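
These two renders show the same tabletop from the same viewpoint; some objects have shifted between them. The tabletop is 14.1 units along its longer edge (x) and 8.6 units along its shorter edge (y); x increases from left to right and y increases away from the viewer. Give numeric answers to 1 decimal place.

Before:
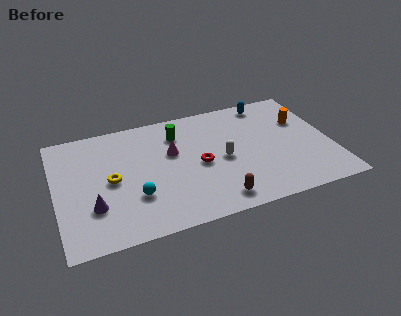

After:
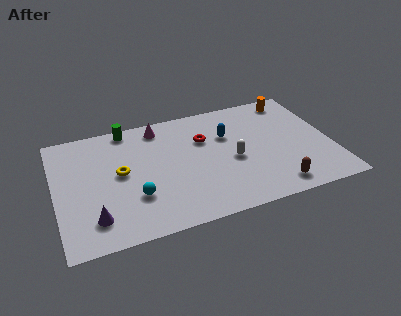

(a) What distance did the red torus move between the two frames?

1.8

The red torus was near (7.3, 4.0) before and (7.7, 5.8) after, so it travelled √(0.4² + 1.8²) ≈ 1.8 units.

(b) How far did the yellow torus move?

0.6

From (2.8, 4.2) to (3.3, 4.6), the yellow torus covered √(0.5² + 0.4²) ≈ 0.6 units.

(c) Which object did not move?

the cyan sphere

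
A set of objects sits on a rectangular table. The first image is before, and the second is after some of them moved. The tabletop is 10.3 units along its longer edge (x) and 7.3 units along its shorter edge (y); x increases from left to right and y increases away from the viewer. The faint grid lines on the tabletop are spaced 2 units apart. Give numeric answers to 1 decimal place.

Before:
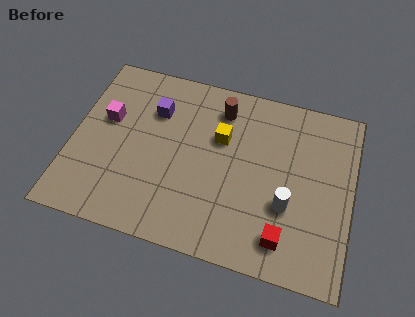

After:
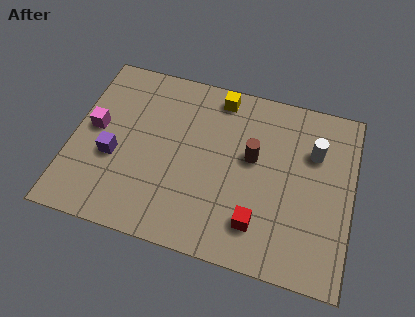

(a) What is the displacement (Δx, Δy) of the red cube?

(-1.0, 0.3)

The red cube was at about (8.0, 1.3) and moved to about (7.0, 1.6).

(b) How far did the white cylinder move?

2.5

The white cylinder moved from about (8.0, 2.6) to (8.8, 5.0), a distance of √(0.8² + 2.4²) ≈ 2.5.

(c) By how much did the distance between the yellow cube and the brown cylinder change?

+1.4

Before: roughly 1.2 units apart; after: 2.6. That's 1.4 units further apart.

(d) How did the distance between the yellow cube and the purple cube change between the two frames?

+2.5

They were about 2.5 units apart before and 5.0 after — 2.5 units further apart.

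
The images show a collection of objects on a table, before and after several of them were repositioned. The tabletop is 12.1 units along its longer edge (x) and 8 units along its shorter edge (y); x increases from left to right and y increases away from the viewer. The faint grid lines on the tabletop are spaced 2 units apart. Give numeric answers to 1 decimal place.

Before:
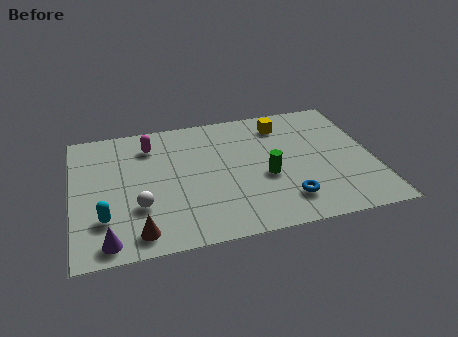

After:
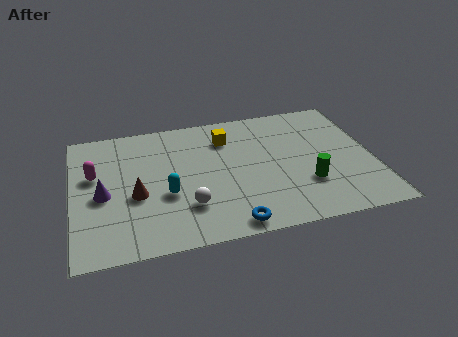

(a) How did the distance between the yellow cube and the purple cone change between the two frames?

-3.5

The distance was about 9.2 in the first image and 5.7 in the second, so they moved 3.5 units closer together.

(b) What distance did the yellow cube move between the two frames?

2.3

The yellow cube moved from about (8.6, 6.5) to (6.3, 6.1), a distance of √(2.3² + 0.4²) ≈ 2.3.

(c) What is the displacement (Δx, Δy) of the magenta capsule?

(-2.3, -1.4)

The magenta capsule started near (3.2, 6.3) and ended near (0.9, 4.9).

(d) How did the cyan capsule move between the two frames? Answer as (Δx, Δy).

(2.5, 0.9)

From the two frames, the cyan capsule sits at roughly (1.2, 2.2) before and (3.7, 3.1) after.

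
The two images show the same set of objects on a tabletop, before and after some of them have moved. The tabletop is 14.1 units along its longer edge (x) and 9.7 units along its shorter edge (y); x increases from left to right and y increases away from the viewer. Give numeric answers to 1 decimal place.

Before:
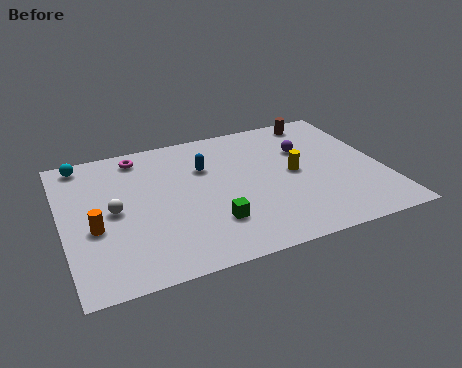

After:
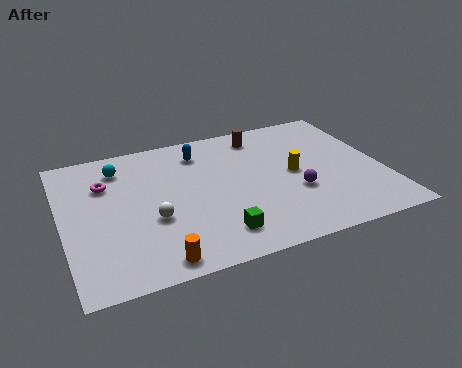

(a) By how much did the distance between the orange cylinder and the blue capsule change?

+1.5

The distance was about 5.8 in the first image and 7.3 in the second, so they moved 1.5 units further apart.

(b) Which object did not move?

the yellow cylinder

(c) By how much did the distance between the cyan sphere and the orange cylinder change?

+2.1

Before: roughly 4.8 units apart; after: 6.9. That's 2.1 units further apart.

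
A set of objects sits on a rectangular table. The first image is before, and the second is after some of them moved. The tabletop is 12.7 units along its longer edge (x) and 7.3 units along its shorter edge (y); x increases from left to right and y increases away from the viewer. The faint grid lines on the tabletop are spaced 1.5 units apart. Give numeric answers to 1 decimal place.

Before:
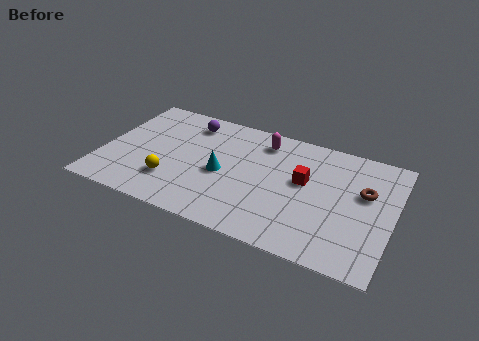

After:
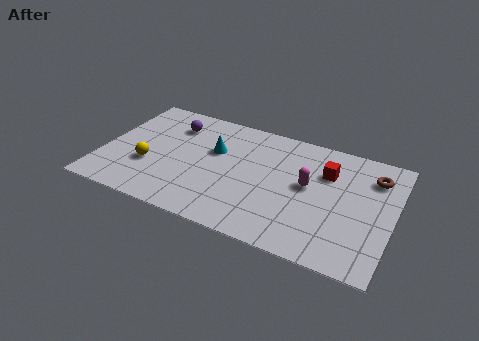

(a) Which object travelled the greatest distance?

the magenta capsule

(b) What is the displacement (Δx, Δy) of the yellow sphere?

(-1.1, 0.6)

From the two frames, the yellow sphere sits at roughly (3.2, 2.0) before and (2.1, 2.6) after.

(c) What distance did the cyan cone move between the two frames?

1.4

The cyan cone moved from about (5.3, 3.3) to (4.8, 4.6), a distance of √(0.5² + 1.3²) ≈ 1.4.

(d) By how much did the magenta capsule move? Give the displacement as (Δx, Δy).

(2.2, -2.0)

The magenta capsule was at about (6.8, 6.0) and moved to about (9.0, 4.0).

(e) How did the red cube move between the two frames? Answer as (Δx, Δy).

(0.9, 0.9)

The red cube started near (8.8, 4.2) and ended near (9.7, 5.1).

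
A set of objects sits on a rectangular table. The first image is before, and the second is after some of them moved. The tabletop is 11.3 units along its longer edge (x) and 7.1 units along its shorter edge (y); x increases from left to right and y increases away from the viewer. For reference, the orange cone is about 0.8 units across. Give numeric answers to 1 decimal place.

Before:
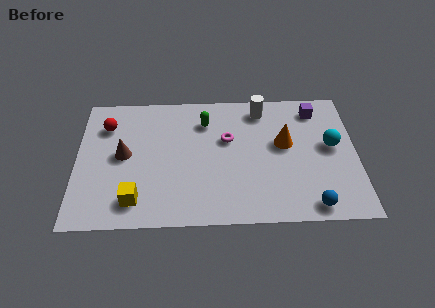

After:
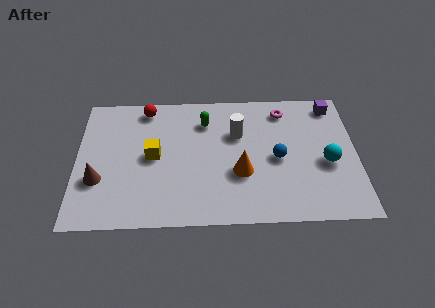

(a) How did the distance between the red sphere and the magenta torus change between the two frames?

+0.6

Before: roughly 5.0 units apart; after: 5.6. That's 0.6 units further apart.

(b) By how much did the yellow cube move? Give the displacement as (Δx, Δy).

(0.7, 2.3)

The yellow cube started near (2.4, 1.3) and ended near (3.1, 3.6).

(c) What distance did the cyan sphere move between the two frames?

0.9

The cyan sphere was near (10.3, 3.9) before and (10.1, 3.0) after, so it travelled √(0.2² + 0.9²) ≈ 0.9 units.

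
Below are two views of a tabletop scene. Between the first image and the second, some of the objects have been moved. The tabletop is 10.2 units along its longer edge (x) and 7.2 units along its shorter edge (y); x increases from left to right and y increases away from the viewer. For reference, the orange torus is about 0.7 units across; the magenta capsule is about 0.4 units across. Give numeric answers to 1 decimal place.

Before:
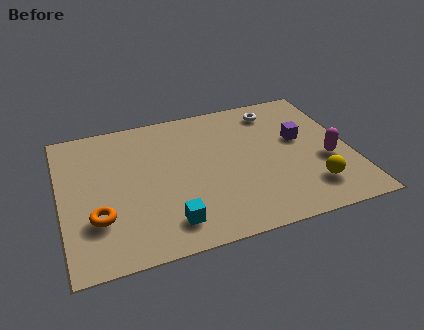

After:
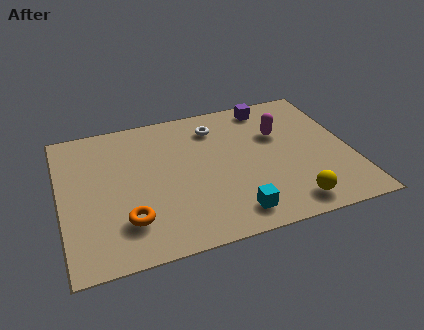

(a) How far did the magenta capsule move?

2.4

The magenta capsule was near (9.3, 2.8) before and (7.8, 4.7) after, so it travelled √(1.5² + 1.9²) ≈ 2.4 units.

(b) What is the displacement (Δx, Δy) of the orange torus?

(1.0, -0.4)

The orange torus started near (1.2, 2.2) and ended near (2.2, 1.8).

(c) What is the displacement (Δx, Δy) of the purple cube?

(-0.9, 2.1)

The purple cube was at about (8.5, 4.2) and moved to about (7.6, 6.3).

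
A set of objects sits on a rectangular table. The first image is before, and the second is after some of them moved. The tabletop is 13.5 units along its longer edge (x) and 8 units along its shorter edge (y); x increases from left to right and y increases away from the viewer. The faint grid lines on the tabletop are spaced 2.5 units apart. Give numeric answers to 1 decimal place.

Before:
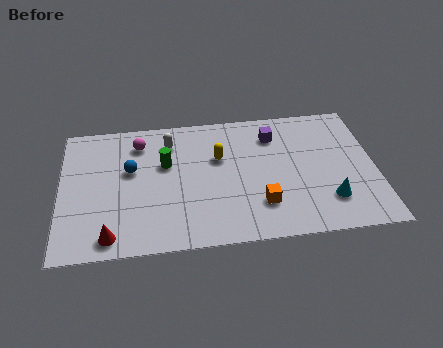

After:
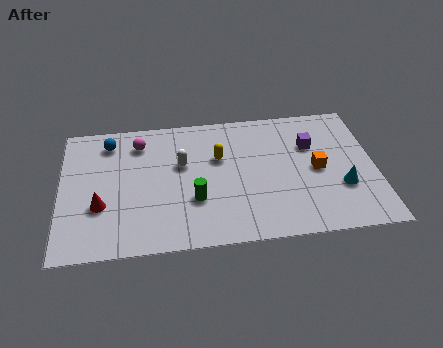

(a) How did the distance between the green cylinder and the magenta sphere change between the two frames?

+2.6

Before: roughly 1.8 units apart; after: 4.4. That's 2.6 units further apart.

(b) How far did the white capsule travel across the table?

1.5

From (4.7, 6.3) to (5.2, 4.9), the white capsule covered √(0.5² + 1.4²) ≈ 1.5 units.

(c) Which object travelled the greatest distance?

the orange cube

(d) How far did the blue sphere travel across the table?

2.0

The blue sphere was near (3.0, 4.8) before and (2.1, 6.6) after, so it travelled √(0.9² + 1.8²) ≈ 2.0 units.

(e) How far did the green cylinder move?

2.6

The green cylinder moved from about (4.5, 5.0) to (5.7, 2.7), a distance of √(1.2² + 2.3²) ≈ 2.6.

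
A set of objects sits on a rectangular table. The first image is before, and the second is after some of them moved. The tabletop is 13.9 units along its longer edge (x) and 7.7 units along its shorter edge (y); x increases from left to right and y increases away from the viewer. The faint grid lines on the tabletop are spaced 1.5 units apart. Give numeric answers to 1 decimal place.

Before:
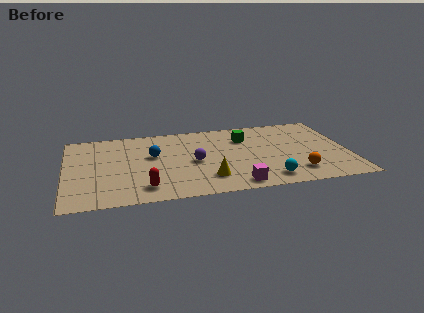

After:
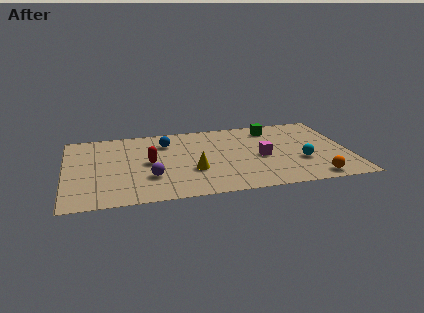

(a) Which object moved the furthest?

the magenta cube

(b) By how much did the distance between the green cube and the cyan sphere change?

-0.6

The distance was about 4.5 in the first image and 3.9 in the second, so they moved 0.6 units closer together.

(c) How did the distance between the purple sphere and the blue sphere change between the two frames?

+1.3

Before: roughly 2.2 units apart; after: 3.5. That's 1.3 units further apart.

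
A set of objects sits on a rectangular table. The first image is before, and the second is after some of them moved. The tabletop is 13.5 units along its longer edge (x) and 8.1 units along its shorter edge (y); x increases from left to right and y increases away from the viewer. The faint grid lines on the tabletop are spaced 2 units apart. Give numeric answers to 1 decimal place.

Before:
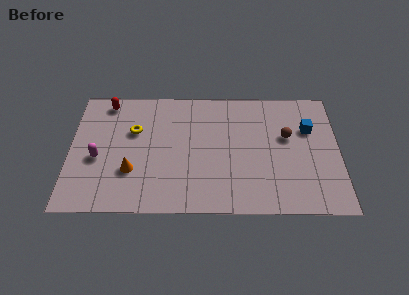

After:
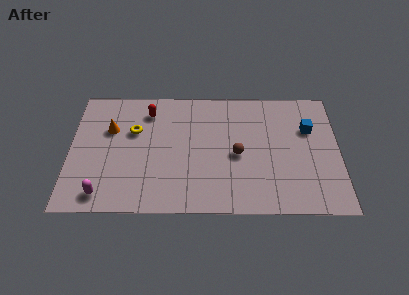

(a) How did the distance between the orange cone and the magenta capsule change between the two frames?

+2.3

They were about 1.9 units apart before and 4.2 after — 2.3 units further apart.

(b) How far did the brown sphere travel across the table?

2.8

The brown sphere was near (10.9, 4.9) before and (8.4, 3.7) after, so it travelled √(2.5² + 1.2²) ≈ 2.8 units.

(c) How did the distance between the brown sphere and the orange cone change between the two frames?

-1.5

The distance was about 8.1 in the first image and 6.6 in the second, so they moved 1.5 units closer together.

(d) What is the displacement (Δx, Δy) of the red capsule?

(2.1, -0.6)

The red capsule started near (1.8, 7.1) and ended near (3.9, 6.5).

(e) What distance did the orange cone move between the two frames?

2.9

The orange cone was near (3.1, 2.6) before and (2.0, 5.3) after, so it travelled √(1.1² + 2.7²) ≈ 2.9 units.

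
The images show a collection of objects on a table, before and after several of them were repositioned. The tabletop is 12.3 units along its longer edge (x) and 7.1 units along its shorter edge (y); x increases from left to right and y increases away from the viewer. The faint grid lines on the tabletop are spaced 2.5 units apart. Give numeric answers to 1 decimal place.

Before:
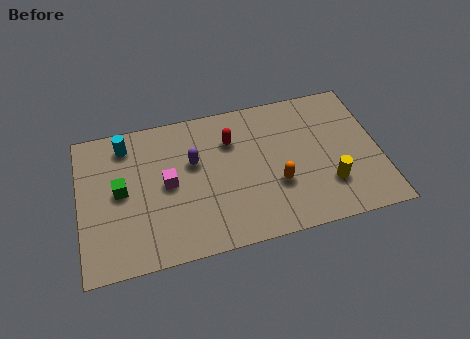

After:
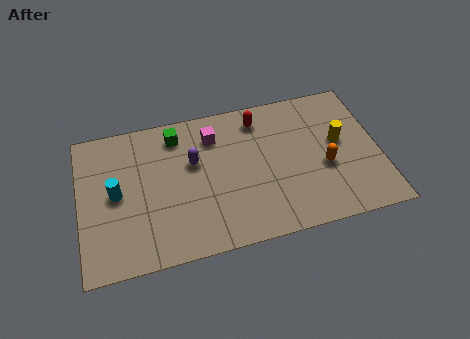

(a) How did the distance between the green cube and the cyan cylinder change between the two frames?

+1.3

Before: roughly 2.2 units apart; after: 3.5. That's 1.3 units further apart.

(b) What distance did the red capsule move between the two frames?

1.4

From (6.3, 5.1) to (7.5, 5.9), the red capsule covered √(1.2² + 0.8²) ≈ 1.4 units.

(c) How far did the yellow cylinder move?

2.1

The yellow cylinder moved from about (10.1, 2.0) to (10.7, 4.0), a distance of √(0.6² + 2.0²) ≈ 2.1.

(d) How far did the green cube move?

3.3

From (1.7, 3.7) to (4.1, 5.9), the green cube covered √(2.4² + 2.2²) ≈ 3.3 units.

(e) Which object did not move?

the purple capsule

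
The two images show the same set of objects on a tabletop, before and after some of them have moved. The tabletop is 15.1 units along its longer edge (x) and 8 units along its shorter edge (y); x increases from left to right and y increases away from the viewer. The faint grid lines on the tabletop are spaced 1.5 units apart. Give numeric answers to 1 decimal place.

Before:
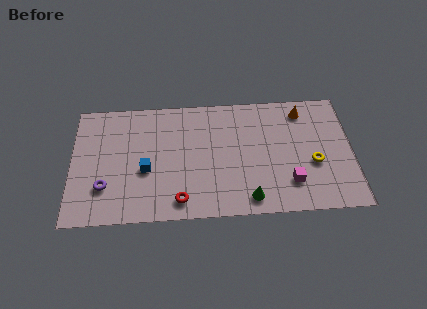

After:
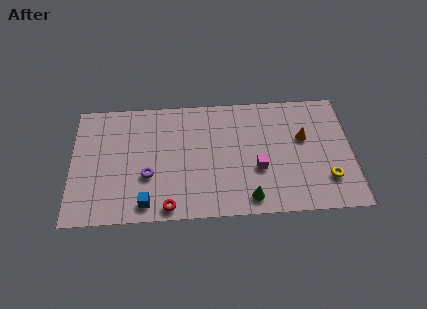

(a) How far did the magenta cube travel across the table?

2.0

From (11.7, 2.0) to (10.0, 3.0), the magenta cube covered √(1.7² + 1.0²) ≈ 2.0 units.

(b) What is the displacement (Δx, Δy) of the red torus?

(-0.6, -0.4)

The red torus started near (5.8, 1.2) and ended near (5.2, 0.8).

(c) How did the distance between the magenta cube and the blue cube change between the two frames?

-1.5

Before: roughly 7.8 units apart; after: 6.3. That's 1.5 units closer together.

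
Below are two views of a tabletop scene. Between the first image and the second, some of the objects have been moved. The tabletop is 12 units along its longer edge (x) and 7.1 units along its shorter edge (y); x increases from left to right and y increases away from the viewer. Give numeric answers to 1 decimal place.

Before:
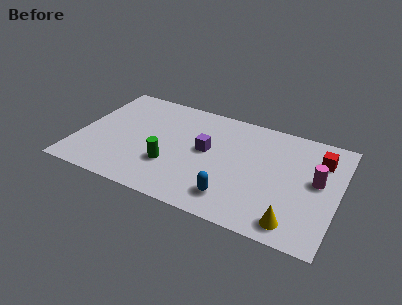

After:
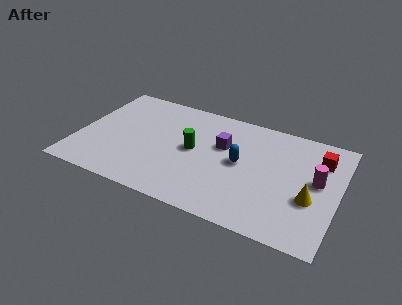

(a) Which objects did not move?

the magenta cylinder and the red cube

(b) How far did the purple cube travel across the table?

0.9

The purple cube moved from about (5.9, 3.9) to (6.6, 4.5), a distance of √(0.7² + 0.6²) ≈ 0.9.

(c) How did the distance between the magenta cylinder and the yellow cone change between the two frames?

-1.8

They were about 3.0 units apart before and 1.2 after — 1.8 units closer together.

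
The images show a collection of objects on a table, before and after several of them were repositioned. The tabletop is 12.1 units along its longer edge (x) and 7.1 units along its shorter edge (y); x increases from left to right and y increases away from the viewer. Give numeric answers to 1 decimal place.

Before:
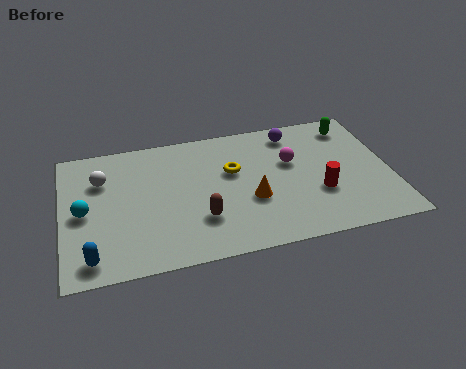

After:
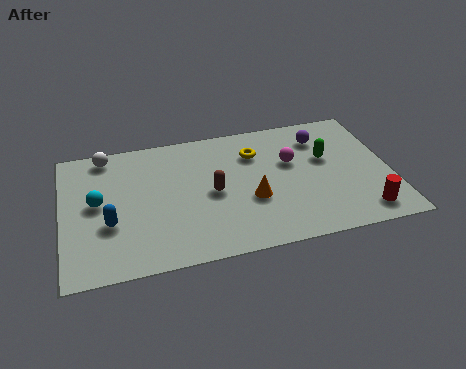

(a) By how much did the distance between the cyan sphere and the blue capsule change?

-1.1

They were about 2.4 units apart before and 1.3 after — 1.1 units closer together.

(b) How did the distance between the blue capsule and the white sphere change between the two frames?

-0.3

They were about 4.0 units apart before and 3.7 after — 0.3 units closer together.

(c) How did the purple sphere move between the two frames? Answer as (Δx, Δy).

(1.0, -0.5)

The purple sphere was at about (8.7, 6.0) and moved to about (9.7, 5.5).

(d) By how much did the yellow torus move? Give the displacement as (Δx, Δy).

(0.9, 0.8)

The yellow torus was at about (6.3, 4.4) and moved to about (7.2, 5.2).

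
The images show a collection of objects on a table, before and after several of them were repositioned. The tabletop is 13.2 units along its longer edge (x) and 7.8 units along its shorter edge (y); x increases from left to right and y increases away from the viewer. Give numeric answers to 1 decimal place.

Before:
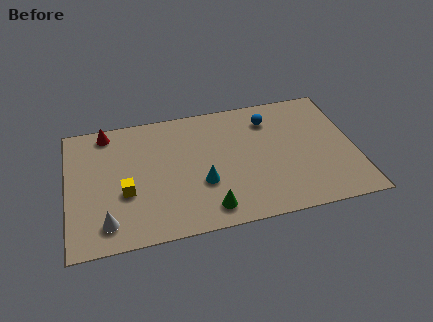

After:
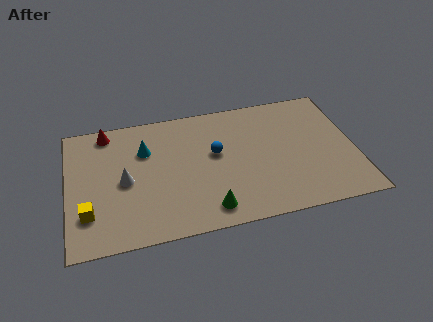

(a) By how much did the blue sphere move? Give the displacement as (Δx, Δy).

(-2.6, -1.6)

The blue sphere was at about (9.4, 6.1) and moved to about (6.8, 4.5).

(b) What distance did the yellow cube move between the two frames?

1.9

From (2.6, 3.0) to (0.9, 2.1), the yellow cube covered √(1.7² + 0.9²) ≈ 1.9 units.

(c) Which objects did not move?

the green cone and the red cone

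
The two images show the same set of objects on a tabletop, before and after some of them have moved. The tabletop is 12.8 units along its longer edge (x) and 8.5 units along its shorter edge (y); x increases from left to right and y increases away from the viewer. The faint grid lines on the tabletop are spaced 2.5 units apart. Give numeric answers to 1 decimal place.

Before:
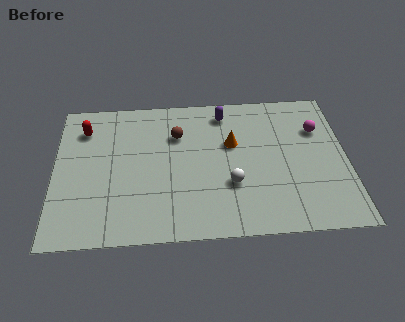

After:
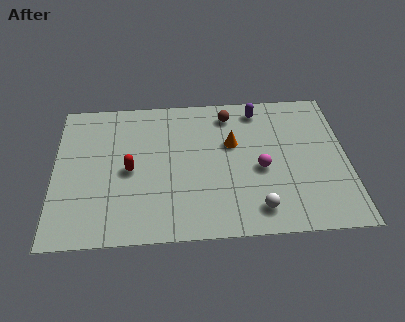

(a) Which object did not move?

the orange cone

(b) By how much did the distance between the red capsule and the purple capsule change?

+0.4

They were about 6.2 units apart before and 6.6 after — 0.4 units further apart.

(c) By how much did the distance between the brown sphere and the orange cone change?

-0.7

The distance was about 2.5 in the first image and 1.8 in the second, so they moved 0.7 units closer together.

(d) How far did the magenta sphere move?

3.4

From (11.6, 5.9) to (9.0, 3.7), the magenta sphere covered √(2.6² + 2.2²) ≈ 3.4 units.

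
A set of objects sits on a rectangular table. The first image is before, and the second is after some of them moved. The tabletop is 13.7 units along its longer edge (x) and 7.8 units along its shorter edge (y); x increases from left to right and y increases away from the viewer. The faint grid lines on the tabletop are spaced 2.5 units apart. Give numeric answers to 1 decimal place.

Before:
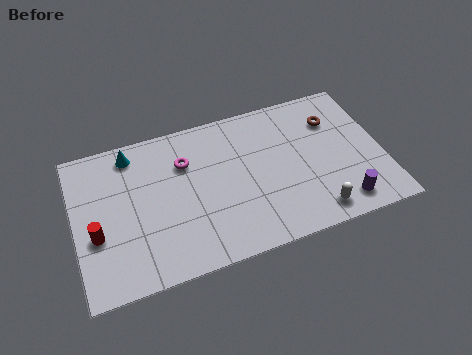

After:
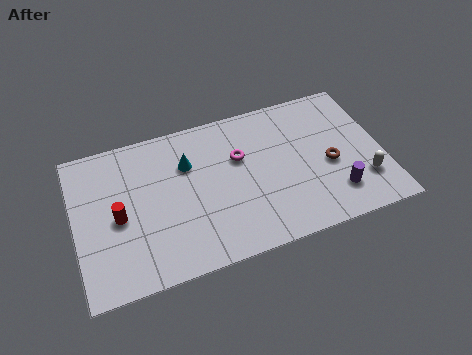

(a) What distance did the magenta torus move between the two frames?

2.5

The magenta torus moved from about (5.0, 5.5) to (7.4, 5.0), a distance of √(2.4² + 0.5²) ≈ 2.5.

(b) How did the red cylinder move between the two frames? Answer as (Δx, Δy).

(1.0, 0.6)

The red cylinder was at about (0.9, 3.0) and moved to about (1.9, 3.6).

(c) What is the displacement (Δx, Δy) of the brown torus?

(-0.4, -2.3)

The brown torus started near (11.7, 5.7) and ended near (11.3, 3.4).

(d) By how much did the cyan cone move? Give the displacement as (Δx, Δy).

(2.4, -1.3)

The cyan cone started near (2.7, 6.7) and ended near (5.1, 5.4).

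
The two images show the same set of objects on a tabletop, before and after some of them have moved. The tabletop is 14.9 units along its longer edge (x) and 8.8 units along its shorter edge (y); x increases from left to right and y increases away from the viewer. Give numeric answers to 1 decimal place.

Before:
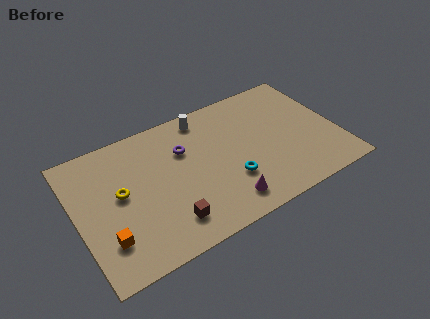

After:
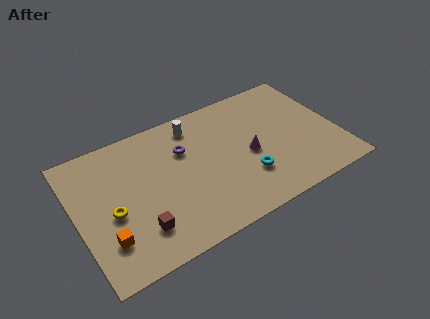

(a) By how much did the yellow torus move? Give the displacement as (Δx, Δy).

(-0.6, -1.0)

From the two frames, the yellow torus sits at roughly (2.5, 4.8) before and (1.9, 3.8) after.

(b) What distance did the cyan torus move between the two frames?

0.9

The cyan torus moved from about (8.5, 2.8) to (9.4, 2.6), a distance of √(0.9² + 0.2²) ≈ 0.9.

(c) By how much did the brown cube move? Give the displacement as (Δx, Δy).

(-1.6, 0.3)

The brown cube was at about (4.8, 1.8) and moved to about (3.2, 2.1).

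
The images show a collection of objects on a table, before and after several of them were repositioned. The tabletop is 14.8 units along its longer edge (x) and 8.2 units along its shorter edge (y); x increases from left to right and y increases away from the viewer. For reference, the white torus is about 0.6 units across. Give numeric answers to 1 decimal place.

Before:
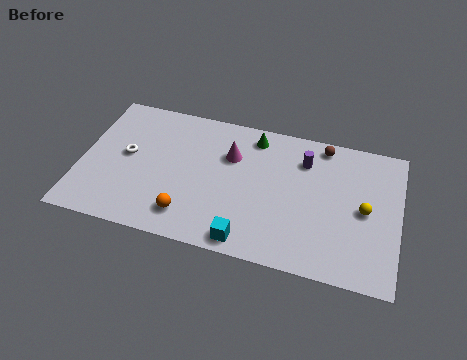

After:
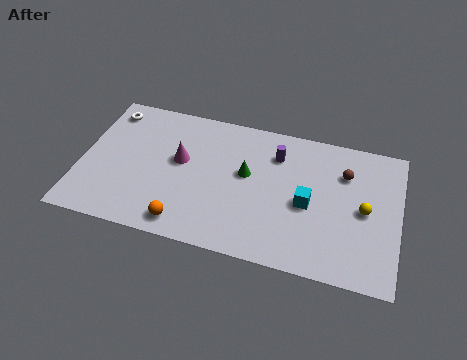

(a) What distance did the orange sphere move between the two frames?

0.5

From (5.2, 1.6) to (5.1, 1.1), the orange sphere covered √(0.1² + 0.5²) ≈ 0.5 units.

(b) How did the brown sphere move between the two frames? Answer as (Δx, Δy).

(1.1, -1.4)

The brown sphere was at about (11.1, 7.3) and moved to about (12.2, 5.9).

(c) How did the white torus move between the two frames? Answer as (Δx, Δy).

(-1.1, 2.5)

The white torus was at about (2.1, 4.4) and moved to about (1.0, 6.9).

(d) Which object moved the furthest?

the cyan cube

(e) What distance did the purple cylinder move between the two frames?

1.3

From (10.3, 6.2) to (9.0, 6.2), the purple cylinder covered √(1.3² + 0.0²) ≈ 1.3 units.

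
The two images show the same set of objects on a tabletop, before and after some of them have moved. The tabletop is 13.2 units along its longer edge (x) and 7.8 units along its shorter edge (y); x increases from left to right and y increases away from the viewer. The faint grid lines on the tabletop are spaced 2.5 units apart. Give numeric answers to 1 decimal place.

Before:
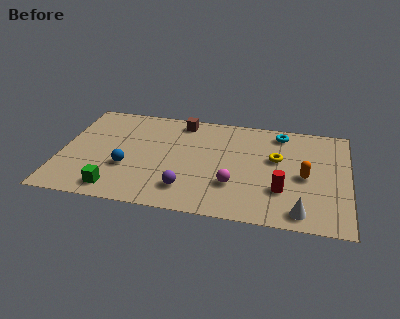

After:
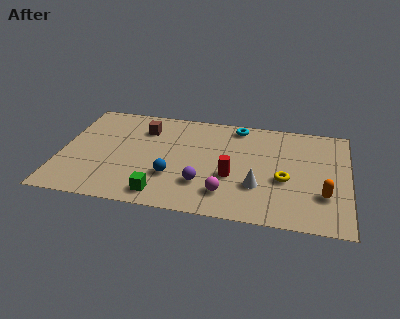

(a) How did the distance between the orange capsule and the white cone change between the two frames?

+0.4

They were about 2.6 units apart before and 3.0 after — 0.4 units further apart.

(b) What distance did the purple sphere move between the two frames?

0.9

From (5.9, 1.7) to (6.6, 2.2), the purple sphere covered √(0.7² + 0.5²) ≈ 0.9 units.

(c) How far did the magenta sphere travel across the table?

0.8

From (8.0, 2.4) to (7.7, 1.7), the magenta sphere covered √(0.3² + 0.7²) ≈ 0.8 units.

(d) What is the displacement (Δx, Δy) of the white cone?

(-2.0, 1.5)

The white cone started near (11.1, 1.0) and ended near (9.1, 2.5).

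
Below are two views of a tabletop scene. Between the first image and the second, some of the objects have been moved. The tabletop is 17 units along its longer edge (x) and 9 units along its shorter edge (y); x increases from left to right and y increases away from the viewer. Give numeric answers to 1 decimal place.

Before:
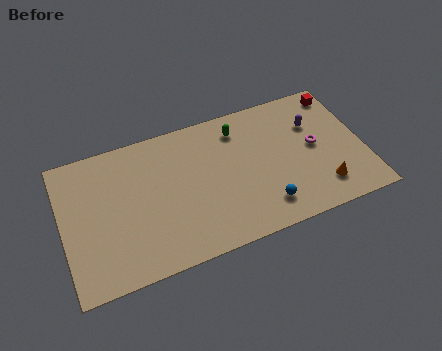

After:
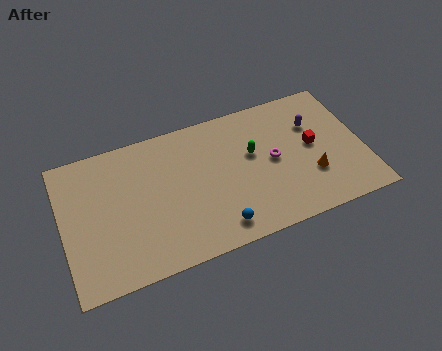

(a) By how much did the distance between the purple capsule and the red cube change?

-0.9

Before: roughly 2.3 units apart; after: 1.4. That's 0.9 units closer together.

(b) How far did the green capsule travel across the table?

2.0

The green capsule was near (10.2, 7.3) before and (10.8, 5.4) after, so it travelled √(0.6² + 1.9²) ≈ 2.0 units.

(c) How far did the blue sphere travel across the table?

2.7

From (11.1, 1.8) to (8.4, 1.4), the blue sphere covered √(2.7² + 0.4²) ≈ 2.7 units.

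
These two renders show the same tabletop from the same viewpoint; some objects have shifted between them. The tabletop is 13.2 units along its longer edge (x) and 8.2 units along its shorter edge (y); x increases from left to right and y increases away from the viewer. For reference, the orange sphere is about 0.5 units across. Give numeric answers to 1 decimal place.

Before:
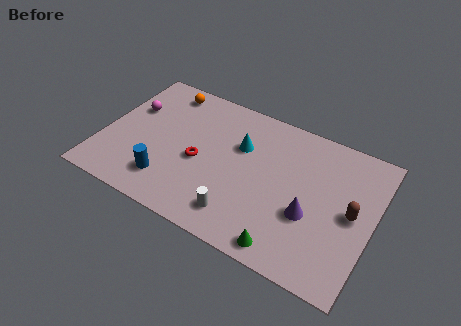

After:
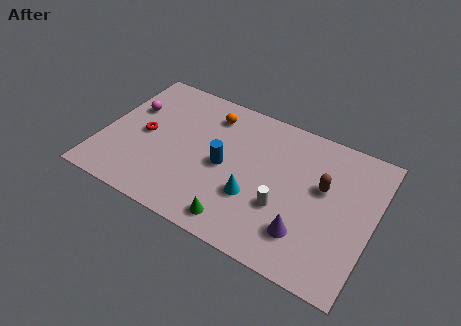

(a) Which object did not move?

the magenta sphere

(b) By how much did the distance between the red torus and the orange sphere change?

-0.3

The distance was about 4.2 in the first image and 3.9 in the second, so they moved 0.3 units closer together.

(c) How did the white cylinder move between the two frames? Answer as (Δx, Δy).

(1.9, 1.4)

From the two frames, the white cylinder sits at roughly (7.1, 1.5) before and (9.0, 2.9) after.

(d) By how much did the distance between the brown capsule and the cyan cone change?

-2.0

The distance was about 5.7 in the first image and 3.7 in the second, so they moved 2.0 units closer together.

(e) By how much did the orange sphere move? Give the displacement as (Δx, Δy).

(2.4, -0.5)

The orange sphere was at about (2.5, 7.1) and moved to about (4.9, 6.6).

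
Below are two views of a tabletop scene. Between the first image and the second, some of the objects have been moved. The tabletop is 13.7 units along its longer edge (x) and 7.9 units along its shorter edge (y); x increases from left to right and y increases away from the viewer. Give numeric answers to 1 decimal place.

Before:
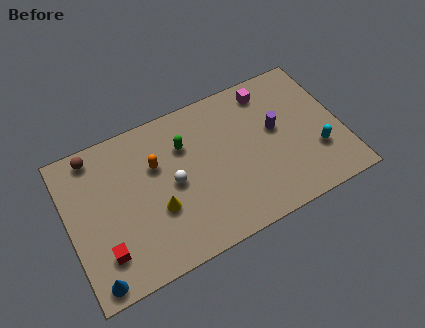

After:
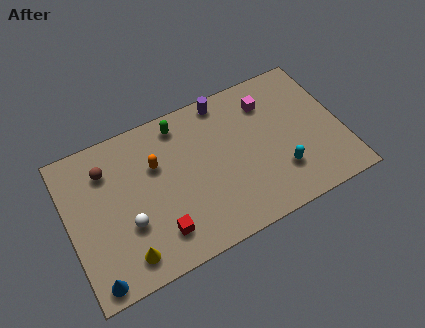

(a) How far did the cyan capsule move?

1.9

The cyan capsule moved from about (12.3, 2.5) to (10.4, 2.2), a distance of √(1.9² + 0.3²) ≈ 1.9.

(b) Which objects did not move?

the blue cone and the orange capsule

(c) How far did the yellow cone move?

2.4

The yellow cone was near (4.3, 2.9) before and (2.5, 1.3) after, so it travelled √(1.8² + 1.6²) ≈ 2.4 units.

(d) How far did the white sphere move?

2.6

The white sphere moved from about (5.2, 3.9) to (2.8, 2.8), a distance of √(2.4² + 1.1²) ≈ 2.6.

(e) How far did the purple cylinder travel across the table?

3.5

The purple cylinder was near (10.5, 4.5) before and (8.2, 7.1) after, so it travelled √(2.3² + 2.6²) ≈ 3.5 units.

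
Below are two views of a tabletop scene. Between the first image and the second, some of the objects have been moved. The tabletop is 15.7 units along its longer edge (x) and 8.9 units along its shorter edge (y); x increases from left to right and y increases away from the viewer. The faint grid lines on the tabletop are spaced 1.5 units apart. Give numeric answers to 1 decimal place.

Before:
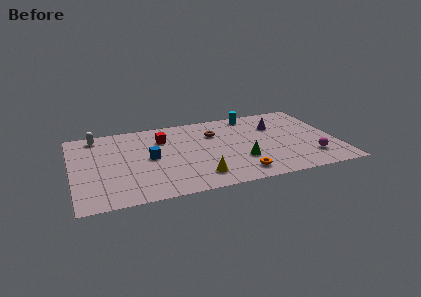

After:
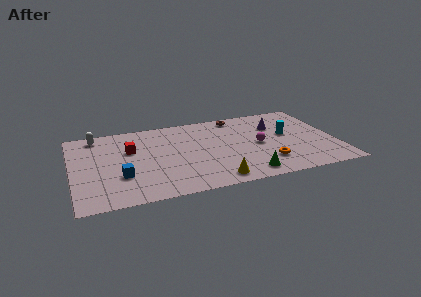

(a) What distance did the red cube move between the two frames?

2.2

The red cube was near (5.5, 6.5) before and (3.5, 5.7) after, so it travelled √(2.0² + 0.8²) ≈ 2.2 units.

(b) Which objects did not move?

the white capsule and the purple cone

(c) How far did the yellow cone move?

1.1

The yellow cone was near (7.3, 1.7) before and (8.2, 1.1) after, so it travelled √(0.9² + 0.6²) ≈ 1.1 units.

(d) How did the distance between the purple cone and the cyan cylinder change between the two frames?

-0.8

Before: roughly 2.1 units apart; after: 1.3. That's 0.8 units closer together.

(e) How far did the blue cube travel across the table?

2.4

The blue cube was near (4.6, 4.5) before and (2.8, 2.9) after, so it travelled √(1.8² + 1.6²) ≈ 2.4 units.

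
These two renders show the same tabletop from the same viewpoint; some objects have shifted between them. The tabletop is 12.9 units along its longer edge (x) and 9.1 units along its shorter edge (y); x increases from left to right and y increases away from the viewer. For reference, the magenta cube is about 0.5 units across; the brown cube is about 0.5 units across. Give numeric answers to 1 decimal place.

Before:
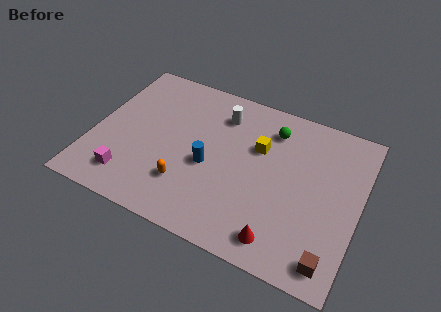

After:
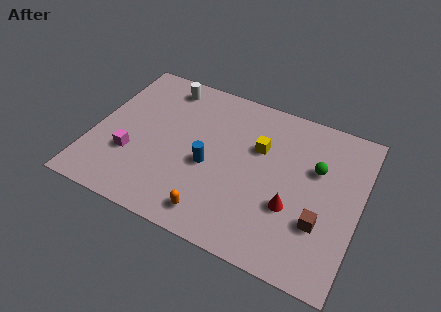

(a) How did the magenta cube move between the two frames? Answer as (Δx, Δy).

(-0.1, 1.3)

The magenta cube was at about (2.1, 1.7) and moved to about (2.0, 3.0).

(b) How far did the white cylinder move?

3.0

The white cylinder was near (5.9, 7.1) before and (3.0, 7.8) after, so it travelled √(2.9² + 0.7²) ≈ 3.0 units.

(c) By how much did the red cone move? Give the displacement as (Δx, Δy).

(0.3, 1.9)

The red cone started near (9.5, 1.3) and ended near (9.8, 3.2).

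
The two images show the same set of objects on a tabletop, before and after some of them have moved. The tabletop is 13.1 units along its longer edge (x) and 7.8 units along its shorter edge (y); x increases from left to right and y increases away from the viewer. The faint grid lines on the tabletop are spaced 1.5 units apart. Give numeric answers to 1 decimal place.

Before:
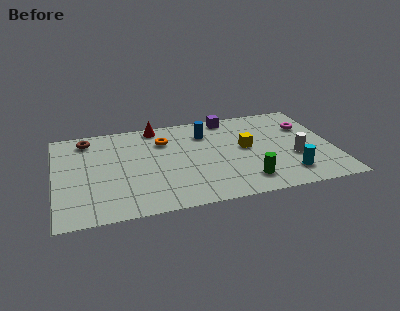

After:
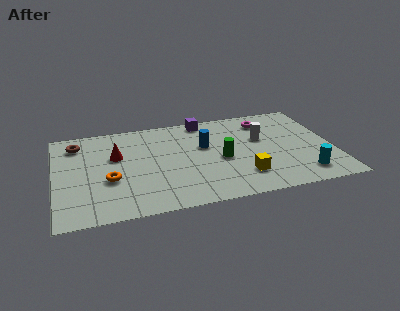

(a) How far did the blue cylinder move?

1.1

The blue cylinder moved from about (7.2, 5.9) to (7.1, 4.8), a distance of √(0.1² + 1.1²) ≈ 1.1.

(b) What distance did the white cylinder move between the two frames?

2.4

From (11.2, 2.9) to (9.8, 4.8), the white cylinder covered √(1.4² + 1.9²) ≈ 2.4 units.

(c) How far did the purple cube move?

1.2

The purple cube was near (8.4, 7.0) before and (7.2, 7.0) after, so it travelled √(1.2² + 0.0²) ≈ 1.2 units.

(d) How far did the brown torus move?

0.6

The brown torus moved from about (1.6, 6.6) to (1.1, 6.3), a distance of √(0.5² + 0.3²) ≈ 0.6.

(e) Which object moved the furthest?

the orange torus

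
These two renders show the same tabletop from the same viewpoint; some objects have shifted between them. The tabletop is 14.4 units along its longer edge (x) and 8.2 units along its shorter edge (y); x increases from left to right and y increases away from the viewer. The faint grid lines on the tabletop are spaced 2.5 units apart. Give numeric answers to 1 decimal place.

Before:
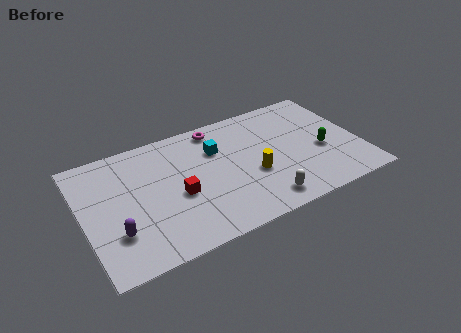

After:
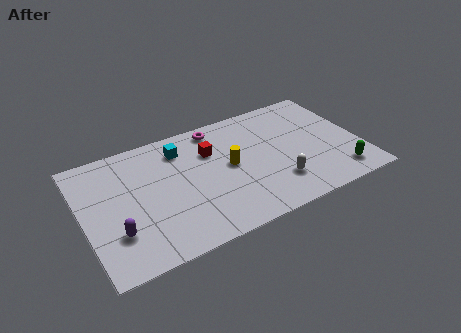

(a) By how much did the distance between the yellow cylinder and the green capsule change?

+2.4

The distance was about 3.7 in the first image and 6.1 in the second, so they moved 2.4 units further apart.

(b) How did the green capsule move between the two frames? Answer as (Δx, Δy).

(0.6, -2.0)

The green capsule was at about (12.4, 3.4) and moved to about (13.0, 1.4).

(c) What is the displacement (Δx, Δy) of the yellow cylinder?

(-1.1, 1.1)

The yellow cylinder started near (8.7, 3.2) and ended near (7.6, 4.3).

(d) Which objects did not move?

the purple capsule and the magenta torus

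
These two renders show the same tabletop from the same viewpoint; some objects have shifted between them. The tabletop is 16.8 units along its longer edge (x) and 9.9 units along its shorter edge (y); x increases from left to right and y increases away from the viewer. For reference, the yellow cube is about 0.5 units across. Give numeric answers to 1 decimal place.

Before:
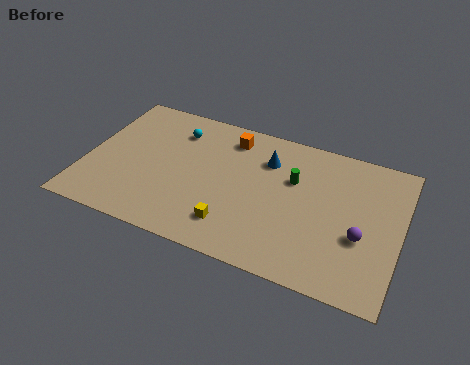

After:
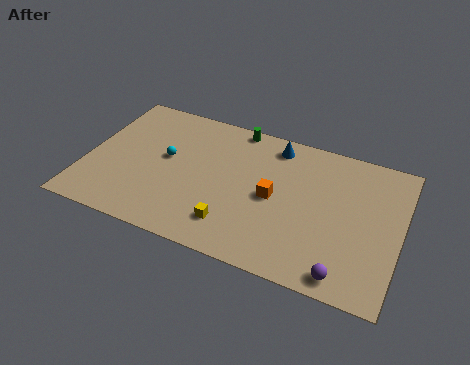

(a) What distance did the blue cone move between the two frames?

1.2

The blue cone moved from about (9.5, 7.3) to (9.8, 8.5), a distance of √(0.3² + 1.2²) ≈ 1.2.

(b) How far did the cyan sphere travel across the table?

2.2

From (4.5, 7.7) to (4.2, 5.5), the cyan sphere covered √(0.3² + 2.2²) ≈ 2.2 units.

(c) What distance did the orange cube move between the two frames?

4.3

From (7.4, 8.2) to (10.1, 4.8), the orange cube covered √(2.7² + 3.4²) ≈ 4.3 units.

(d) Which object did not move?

the yellow cube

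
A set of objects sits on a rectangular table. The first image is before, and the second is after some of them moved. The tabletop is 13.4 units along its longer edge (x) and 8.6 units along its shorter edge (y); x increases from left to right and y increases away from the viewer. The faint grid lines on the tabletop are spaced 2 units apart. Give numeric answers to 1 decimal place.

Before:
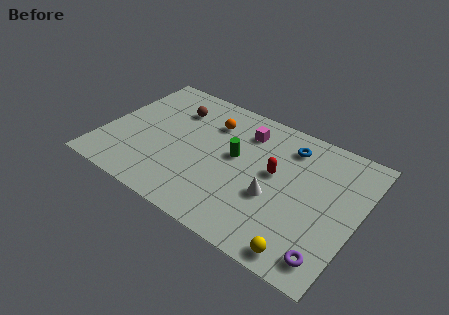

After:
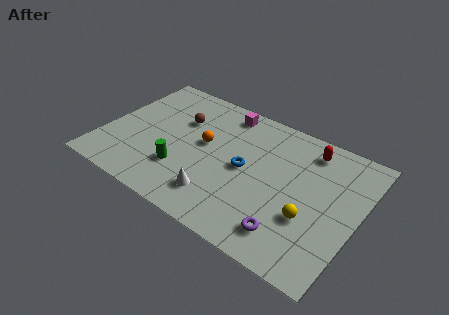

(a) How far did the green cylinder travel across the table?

3.4

The green cylinder moved from about (6.9, 4.8) to (4.4, 2.5), a distance of √(2.5² + 2.3²) ≈ 3.4.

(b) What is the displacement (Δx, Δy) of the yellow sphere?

(-0.1, 2.1)

From the two frames, the yellow sphere sits at roughly (11.2, 0.9) before and (11.1, 3.0) after.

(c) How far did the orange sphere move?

1.6

The orange sphere moved from about (5.3, 6.4) to (5.2, 4.8), a distance of √(0.1² + 1.6²) ≈ 1.6.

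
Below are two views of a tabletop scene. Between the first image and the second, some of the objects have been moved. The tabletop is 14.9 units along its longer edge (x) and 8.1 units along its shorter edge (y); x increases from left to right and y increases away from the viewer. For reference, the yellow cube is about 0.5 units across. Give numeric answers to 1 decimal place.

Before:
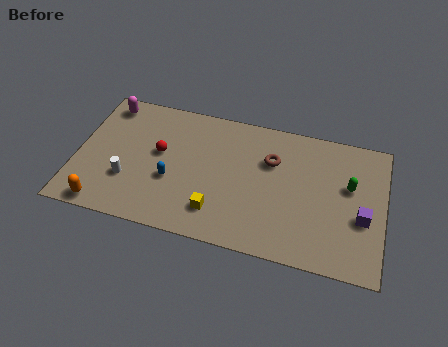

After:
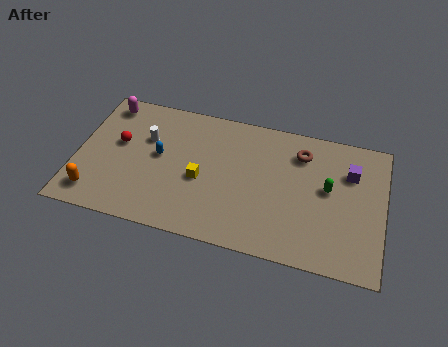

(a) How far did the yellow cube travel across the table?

1.9

The yellow cube moved from about (7.0, 1.8) to (6.1, 3.5), a distance of √(0.9² + 1.7²) ≈ 1.9.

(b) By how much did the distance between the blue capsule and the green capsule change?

-0.5

They were about 8.7 units apart before and 8.2 after — 0.5 units closer together.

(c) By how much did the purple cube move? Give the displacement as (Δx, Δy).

(-0.7, 2.5)

The purple cube was at about (13.9, 3.2) and moved to about (13.2, 5.7).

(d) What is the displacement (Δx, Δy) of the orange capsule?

(-0.5, 0.6)

The orange capsule was at about (1.6, 0.8) and moved to about (1.1, 1.4).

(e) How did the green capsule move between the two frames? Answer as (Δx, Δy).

(-1.0, -0.4)

The green capsule started near (13.2, 4.9) and ended near (12.2, 4.5).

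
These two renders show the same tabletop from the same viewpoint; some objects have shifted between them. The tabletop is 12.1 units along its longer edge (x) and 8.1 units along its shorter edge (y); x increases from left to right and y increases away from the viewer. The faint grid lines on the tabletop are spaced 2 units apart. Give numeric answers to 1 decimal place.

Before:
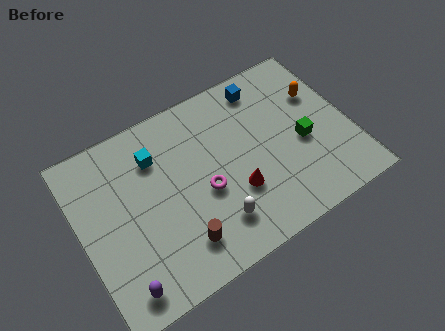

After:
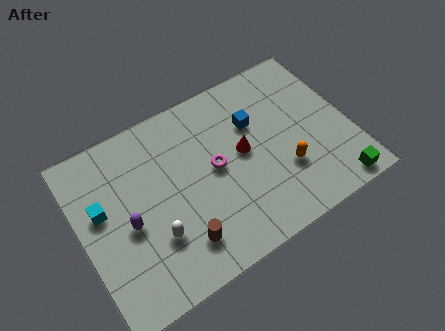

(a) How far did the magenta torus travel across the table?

1.0

The magenta torus was near (5.4, 3.4) before and (6.0, 4.2) after, so it travelled √(0.6² + 0.8²) ≈ 1.0 units.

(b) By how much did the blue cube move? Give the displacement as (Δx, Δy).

(-0.7, -1.5)

The blue cube started near (8.7, 6.9) and ended near (8.0, 5.4).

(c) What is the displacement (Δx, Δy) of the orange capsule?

(-2.1, -2.8)

The orange capsule was at about (11.0, 5.4) and moved to about (8.9, 2.6).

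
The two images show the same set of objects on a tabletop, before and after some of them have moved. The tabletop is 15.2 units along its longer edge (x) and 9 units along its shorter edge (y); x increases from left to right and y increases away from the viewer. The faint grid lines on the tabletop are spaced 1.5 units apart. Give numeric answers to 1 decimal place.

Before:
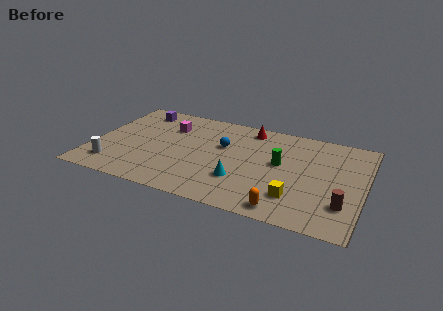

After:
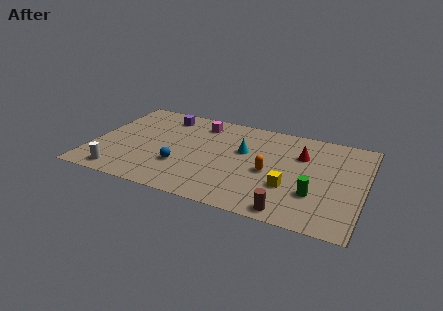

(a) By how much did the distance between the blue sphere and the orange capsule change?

-1.0

Before: roughly 6.0 units apart; after: 5.0. That's 1.0 units closer together.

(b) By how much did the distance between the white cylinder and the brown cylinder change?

-3.3

The distance was about 12.8 in the first image and 9.5 in the second, so they moved 3.3 units closer together.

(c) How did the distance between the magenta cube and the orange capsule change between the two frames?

-3.5

They were about 9.0 units apart before and 5.5 after — 3.5 units closer together.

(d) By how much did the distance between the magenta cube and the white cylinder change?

+1.9

The distance was about 5.5 in the first image and 7.4 in the second, so they moved 1.9 units further apart.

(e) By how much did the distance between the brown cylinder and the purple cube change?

-3.0

They were about 13.2 units apart before and 10.2 after — 3.0 units closer together.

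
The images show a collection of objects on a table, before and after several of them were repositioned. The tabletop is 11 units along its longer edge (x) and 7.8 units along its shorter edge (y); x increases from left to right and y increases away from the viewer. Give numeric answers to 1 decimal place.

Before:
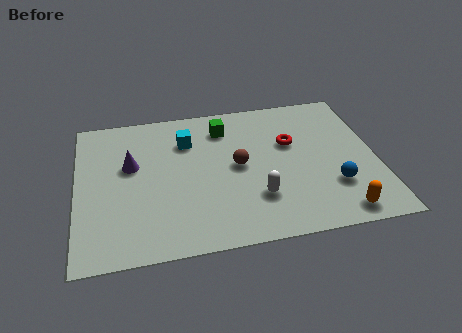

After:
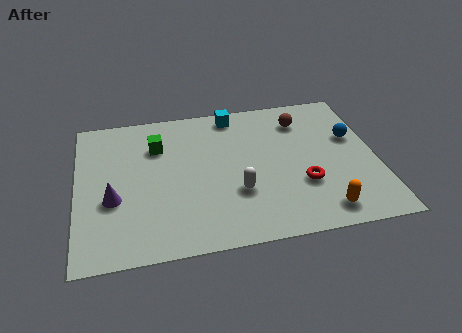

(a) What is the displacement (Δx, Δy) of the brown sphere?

(2.5, 2.1)

From the two frames, the brown sphere sits at roughly (5.9, 4.0) before and (8.4, 6.1) after.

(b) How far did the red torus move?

2.3

From (7.9, 4.9) to (8.2, 2.6), the red torus covered √(0.3² + 2.3²) ≈ 2.3 units.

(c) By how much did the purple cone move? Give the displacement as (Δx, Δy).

(-0.7, -1.7)

The purple cone was at about (2.0, 4.7) and moved to about (1.3, 3.0).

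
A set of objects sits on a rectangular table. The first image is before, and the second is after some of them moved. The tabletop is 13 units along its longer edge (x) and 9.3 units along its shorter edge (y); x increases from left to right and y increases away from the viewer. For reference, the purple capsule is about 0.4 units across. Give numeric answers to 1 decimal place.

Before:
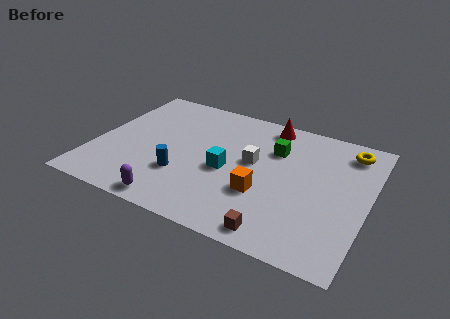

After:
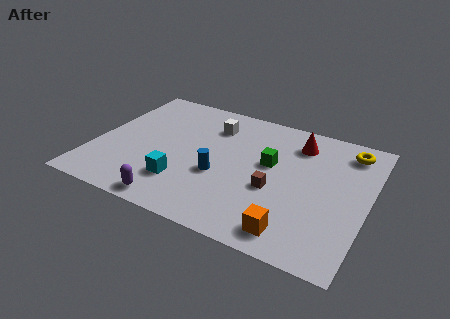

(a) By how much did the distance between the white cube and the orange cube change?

+5.3

Before: roughly 2.1 units apart; after: 7.4. That's 5.3 units further apart.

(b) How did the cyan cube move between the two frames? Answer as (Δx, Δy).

(-1.9, -1.7)

The cyan cube was at about (6.4, 4.1) and moved to about (4.5, 2.4).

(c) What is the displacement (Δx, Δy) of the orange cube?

(1.7, -1.9)

From the two frames, the orange cube sits at roughly (8.2, 3.2) before and (9.9, 1.3) after.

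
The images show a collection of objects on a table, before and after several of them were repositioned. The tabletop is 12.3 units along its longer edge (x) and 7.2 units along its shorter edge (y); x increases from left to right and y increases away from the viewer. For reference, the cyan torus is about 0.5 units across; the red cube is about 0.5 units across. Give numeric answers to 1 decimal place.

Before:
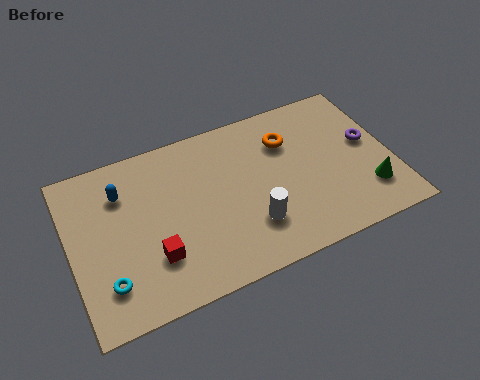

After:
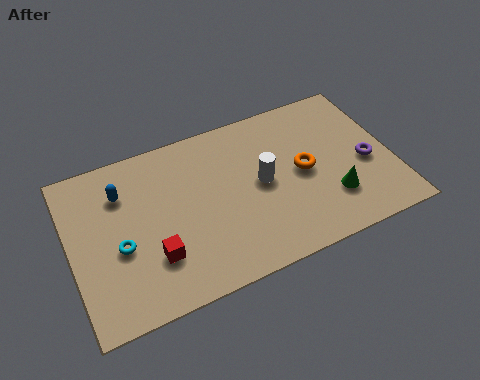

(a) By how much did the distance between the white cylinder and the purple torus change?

-1.2

The distance was about 5.2 in the first image and 4.0 in the second, so they moved 1.2 units closer together.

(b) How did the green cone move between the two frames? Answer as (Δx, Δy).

(-1.4, 0.2)

The green cone started near (11.2, 1.8) and ended near (9.8, 2.0).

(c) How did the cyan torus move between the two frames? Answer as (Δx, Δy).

(0.6, 1.3)

From the two frames, the cyan torus sits at roughly (1.2, 1.7) before and (1.8, 3.0) after.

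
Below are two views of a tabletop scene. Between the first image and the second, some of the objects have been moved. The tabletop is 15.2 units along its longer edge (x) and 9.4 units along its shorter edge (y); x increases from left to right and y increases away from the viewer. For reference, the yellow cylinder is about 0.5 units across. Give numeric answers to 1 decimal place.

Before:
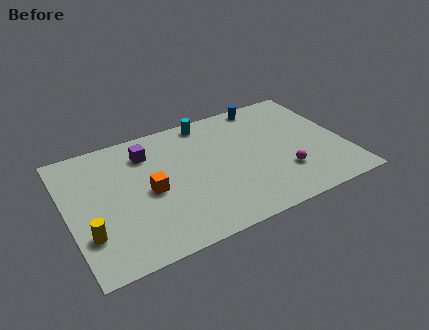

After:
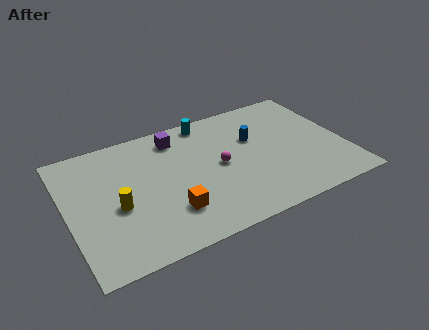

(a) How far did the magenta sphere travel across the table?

3.9

From (11.6, 2.7) to (8.3, 4.7), the magenta sphere covered √(3.3² + 2.0²) ≈ 3.9 units.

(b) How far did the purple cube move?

1.8

The purple cube was near (4.6, 7.3) before and (6.3, 7.8) after, so it travelled √(1.7² + 0.5²) ≈ 1.8 units.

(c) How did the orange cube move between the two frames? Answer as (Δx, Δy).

(0.9, -1.9)

The orange cube started near (4.4, 4.4) and ended near (5.3, 2.5).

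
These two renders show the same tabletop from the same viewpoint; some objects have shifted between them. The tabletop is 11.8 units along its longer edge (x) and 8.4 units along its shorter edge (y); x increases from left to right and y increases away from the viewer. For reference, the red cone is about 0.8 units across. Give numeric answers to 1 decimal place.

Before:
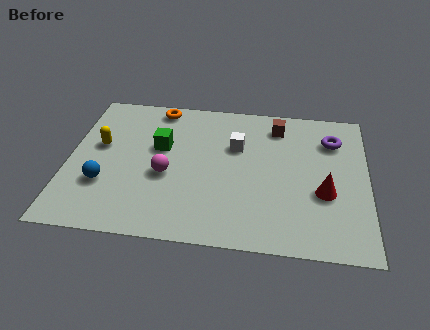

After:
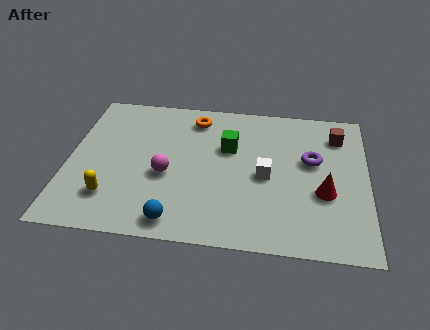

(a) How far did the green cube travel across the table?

2.7

From (3.6, 5.1) to (6.3, 5.4), the green cube covered √(2.7² + 0.3²) ≈ 2.7 units.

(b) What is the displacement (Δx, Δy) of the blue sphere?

(2.9, -1.7)

The blue sphere was at about (1.5, 2.7) and moved to about (4.4, 1.0).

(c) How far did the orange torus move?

1.6

From (3.4, 7.5) to (4.9, 7.0), the orange torus covered √(1.5² + 0.5²) ≈ 1.6 units.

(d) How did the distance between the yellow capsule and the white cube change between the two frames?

+0.9

Before: roughly 5.4 units apart; after: 6.3. That's 0.9 units further apart.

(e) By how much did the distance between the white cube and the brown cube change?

+1.8

The distance was about 2.1 in the first image and 3.9 in the second, so they moved 1.8 units further apart.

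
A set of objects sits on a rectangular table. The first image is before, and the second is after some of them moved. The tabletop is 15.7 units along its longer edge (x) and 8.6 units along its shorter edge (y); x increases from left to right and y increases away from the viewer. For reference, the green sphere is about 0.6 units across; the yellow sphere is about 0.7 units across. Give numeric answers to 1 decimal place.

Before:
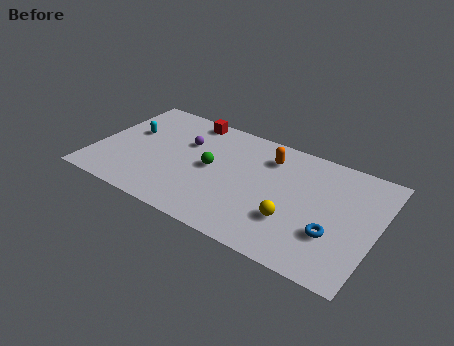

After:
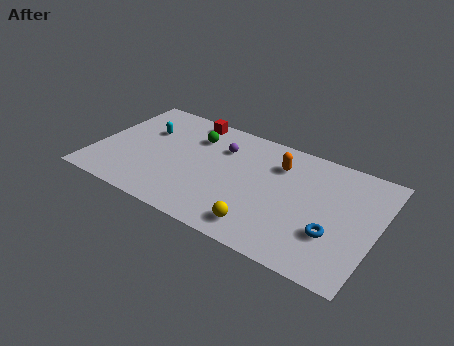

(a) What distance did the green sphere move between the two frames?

2.4

The green sphere moved from about (6.5, 4.4) to (5.2, 6.4), a distance of √(1.3² + 2.0²) ≈ 2.4.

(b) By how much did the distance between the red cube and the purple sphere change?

+0.6

The distance was about 2.0 in the first image and 2.6 in the second, so they moved 0.6 units further apart.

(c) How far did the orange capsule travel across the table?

0.7

From (9.4, 6.7) to (10.0, 6.4), the orange capsule covered √(0.6² + 0.3²) ≈ 0.7 units.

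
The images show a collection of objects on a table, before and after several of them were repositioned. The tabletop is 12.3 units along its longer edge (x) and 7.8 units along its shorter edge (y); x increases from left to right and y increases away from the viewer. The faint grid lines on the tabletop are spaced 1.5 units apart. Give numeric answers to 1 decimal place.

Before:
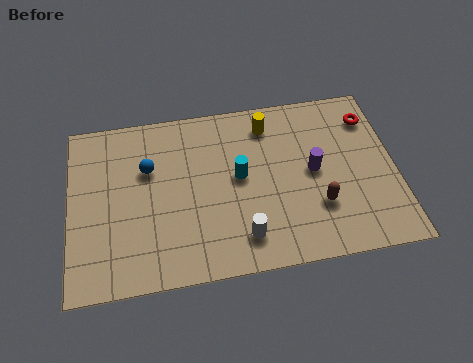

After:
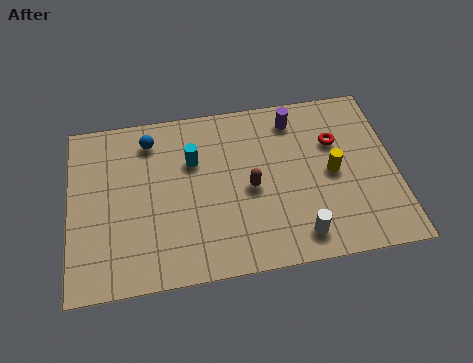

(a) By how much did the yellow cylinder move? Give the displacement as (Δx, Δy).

(2.3, -2.6)

From the two frames, the yellow cylinder sits at roughly (7.6, 6.4) before and (9.9, 3.8) after.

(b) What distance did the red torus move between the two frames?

1.7

From (11.5, 6.1) to (10.1, 5.2), the red torus covered √(1.4² + 0.9²) ≈ 1.7 units.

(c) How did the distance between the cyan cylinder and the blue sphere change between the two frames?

-1.5

Before: roughly 3.5 units apart; after: 2.0. That's 1.5 units closer together.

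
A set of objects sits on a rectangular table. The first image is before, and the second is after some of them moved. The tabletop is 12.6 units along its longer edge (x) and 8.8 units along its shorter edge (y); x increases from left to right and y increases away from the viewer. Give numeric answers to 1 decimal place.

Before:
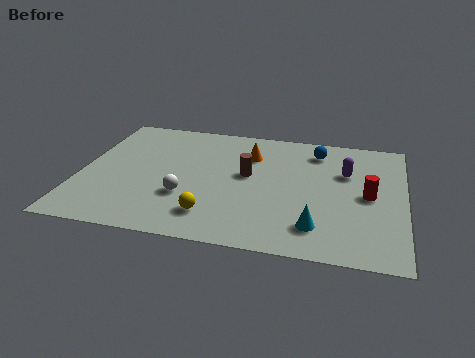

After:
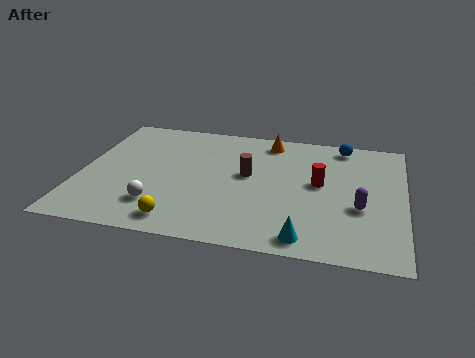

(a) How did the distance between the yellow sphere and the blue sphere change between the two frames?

+2.3

They were about 6.6 units apart before and 8.9 after — 2.3 units further apart.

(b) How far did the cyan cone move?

0.9

The cyan cone moved from about (9.3, 1.8) to (8.9, 1.0), a distance of √(0.4² + 0.8²) ≈ 0.9.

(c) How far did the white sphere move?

1.3

The white sphere moved from about (4.2, 2.9) to (3.2, 2.1), a distance of √(1.0² + 0.8²) ≈ 1.3.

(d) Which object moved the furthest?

the purple capsule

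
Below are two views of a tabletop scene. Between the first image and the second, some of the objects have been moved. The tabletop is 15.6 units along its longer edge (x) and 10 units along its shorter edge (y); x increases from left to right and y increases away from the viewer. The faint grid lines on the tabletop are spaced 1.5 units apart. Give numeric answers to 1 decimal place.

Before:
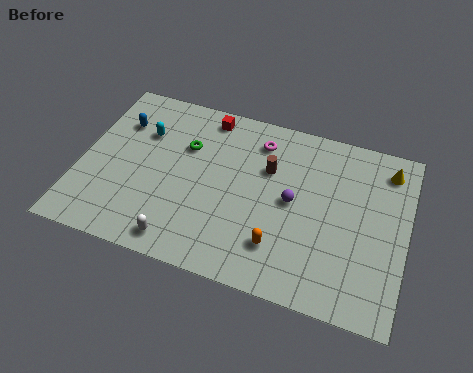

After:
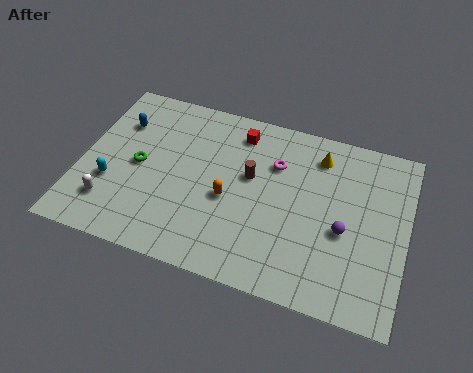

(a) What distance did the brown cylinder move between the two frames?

1.1

The brown cylinder was near (8.9, 6.6) before and (8.1, 5.9) after, so it travelled √(0.8² + 0.7²) ≈ 1.1 units.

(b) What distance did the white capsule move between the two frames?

3.7

The white capsule was near (5.2, 1.2) before and (1.7, 2.3) after, so it travelled √(3.5² + 1.1²) ≈ 3.7 units.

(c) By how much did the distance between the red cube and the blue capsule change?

+1.4

They were about 4.4 units apart before and 5.8 after — 1.4 units further apart.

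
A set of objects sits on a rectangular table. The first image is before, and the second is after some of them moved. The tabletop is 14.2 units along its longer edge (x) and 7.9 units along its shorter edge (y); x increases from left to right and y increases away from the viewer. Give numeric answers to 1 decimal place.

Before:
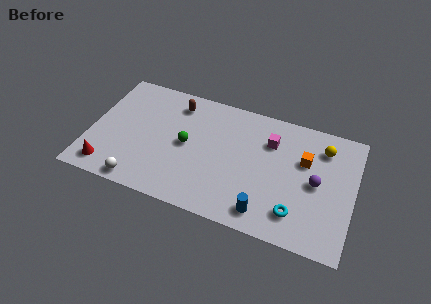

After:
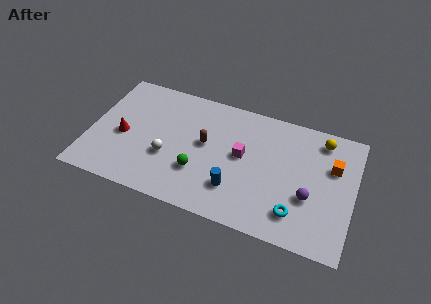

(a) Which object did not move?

the cyan torus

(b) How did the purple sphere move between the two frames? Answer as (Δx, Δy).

(-0.3, -1.0)

From the two frames, the purple sphere sits at roughly (12.2, 3.9) before and (11.9, 2.9) after.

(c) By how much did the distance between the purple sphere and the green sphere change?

-1.1

Before: roughly 7.0 units apart; after: 5.9. That's 1.1 units closer together.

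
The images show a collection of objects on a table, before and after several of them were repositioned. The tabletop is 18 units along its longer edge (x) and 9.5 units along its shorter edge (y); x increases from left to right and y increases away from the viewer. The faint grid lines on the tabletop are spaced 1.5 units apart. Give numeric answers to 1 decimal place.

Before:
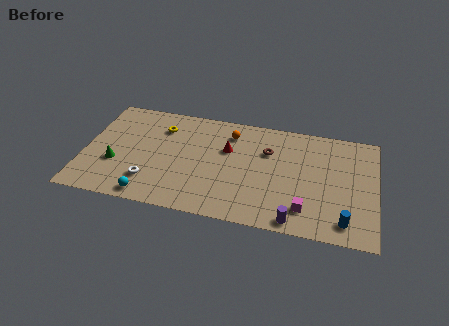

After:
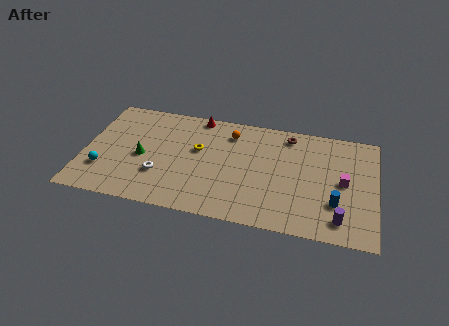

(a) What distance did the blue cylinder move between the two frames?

1.5

The blue cylinder moved from about (16.2, 1.5) to (15.6, 2.9), a distance of √(0.6² + 1.4²) ≈ 1.5.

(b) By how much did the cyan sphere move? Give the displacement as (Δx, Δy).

(-3.0, 1.7)

The cyan sphere was at about (4.3, 1.0) and moved to about (1.3, 2.7).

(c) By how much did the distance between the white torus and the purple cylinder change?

+2.1

Before: roughly 9.1 units apart; after: 11.2. That's 2.1 units further apart.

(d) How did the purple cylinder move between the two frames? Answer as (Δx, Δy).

(2.7, 0.7)

From the two frames, the purple cylinder sits at roughly (13.2, 0.9) before and (15.9, 1.6) after.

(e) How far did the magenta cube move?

3.6

The magenta cube moved from about (13.8, 2.0) to (16.0, 4.8), a distance of √(2.2² + 2.8²) ≈ 3.6.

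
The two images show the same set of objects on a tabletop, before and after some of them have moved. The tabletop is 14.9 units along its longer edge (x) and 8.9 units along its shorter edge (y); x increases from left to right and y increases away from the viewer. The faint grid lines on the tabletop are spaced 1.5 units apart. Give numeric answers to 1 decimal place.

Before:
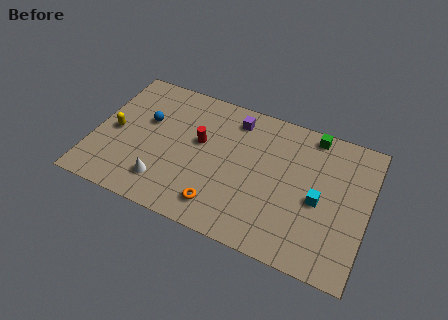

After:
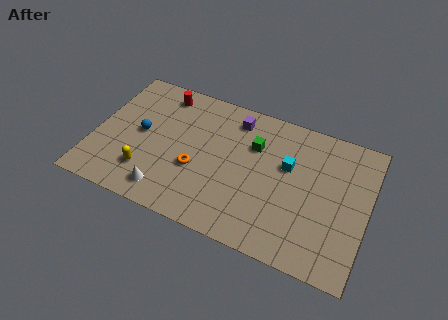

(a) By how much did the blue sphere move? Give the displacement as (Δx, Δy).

(-0.2, -0.9)

The blue sphere started near (2.7, 5.5) and ended near (2.5, 4.6).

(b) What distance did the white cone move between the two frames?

0.5

The white cone moved from about (4.1, 1.9) to (4.3, 1.4), a distance of √(0.2² + 0.5²) ≈ 0.5.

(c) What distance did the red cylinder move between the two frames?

3.4

From (5.7, 5.2) to (3.3, 7.6), the red cylinder covered √(2.4² + 2.4²) ≈ 3.4 units.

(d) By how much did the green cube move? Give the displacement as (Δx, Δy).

(-3.0, -1.9)

The green cube was at about (11.6, 8.0) and moved to about (8.6, 6.1).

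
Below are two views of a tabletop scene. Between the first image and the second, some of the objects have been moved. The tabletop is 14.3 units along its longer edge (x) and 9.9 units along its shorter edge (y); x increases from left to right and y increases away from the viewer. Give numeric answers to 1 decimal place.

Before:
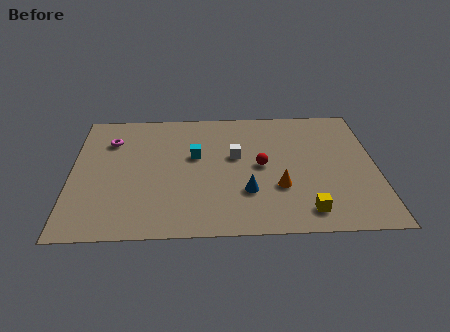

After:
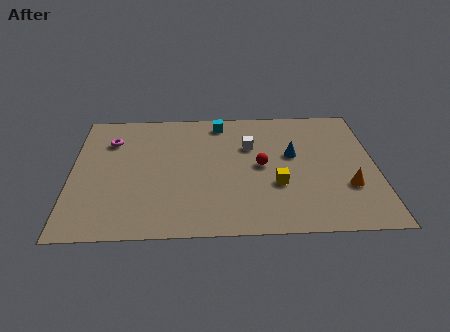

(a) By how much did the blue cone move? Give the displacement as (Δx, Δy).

(2.2, 2.8)

From the two frames, the blue cone sits at roughly (8.2, 3.0) before and (10.4, 5.8) after.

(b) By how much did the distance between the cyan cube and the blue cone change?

+0.6

Before: roughly 3.8 units apart; after: 4.4. That's 0.6 units further apart.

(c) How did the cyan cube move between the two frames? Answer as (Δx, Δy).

(1.2, 2.7)

The cyan cube started near (5.8, 5.9) and ended near (7.0, 8.6).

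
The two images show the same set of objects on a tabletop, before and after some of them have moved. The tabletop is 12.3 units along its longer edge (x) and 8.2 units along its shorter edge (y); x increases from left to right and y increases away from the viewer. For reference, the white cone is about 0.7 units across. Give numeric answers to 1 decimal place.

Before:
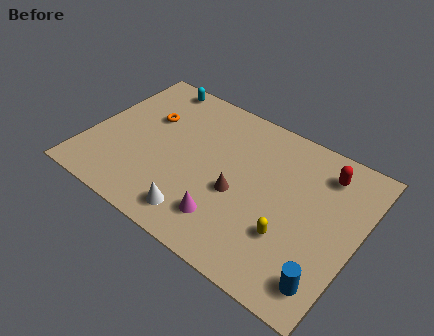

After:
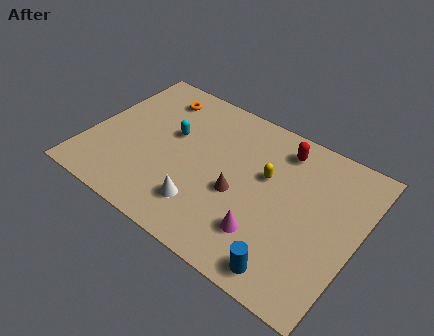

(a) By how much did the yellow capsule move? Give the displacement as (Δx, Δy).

(-1.5, 2.4)

The yellow capsule started near (9.5, 2.6) and ended near (8.0, 5.0).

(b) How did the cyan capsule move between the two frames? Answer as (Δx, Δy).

(1.4, -2.5)

From the two frames, the cyan capsule sits at roughly (2.2, 7.4) before and (3.6, 4.9) after.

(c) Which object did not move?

the brown cone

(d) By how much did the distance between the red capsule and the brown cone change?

-1.0

They were about 4.7 units apart before and 3.7 after — 1.0 units closer together.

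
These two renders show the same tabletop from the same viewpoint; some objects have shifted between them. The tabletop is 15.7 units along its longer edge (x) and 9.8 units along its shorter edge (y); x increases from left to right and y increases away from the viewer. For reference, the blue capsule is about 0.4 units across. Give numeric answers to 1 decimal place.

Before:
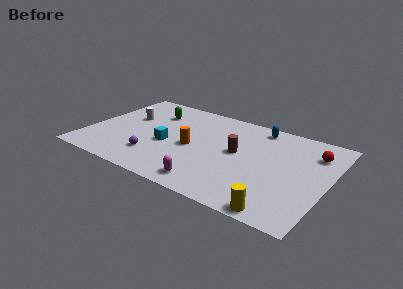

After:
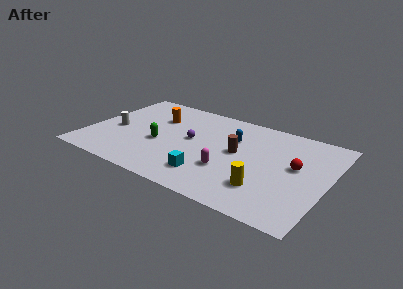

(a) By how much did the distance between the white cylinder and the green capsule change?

+1.1

Before: roughly 2.0 units apart; after: 3.1. That's 1.1 units further apart.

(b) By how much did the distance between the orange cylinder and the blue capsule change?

-0.4

Before: roughly 5.6 units apart; after: 5.2. That's 0.4 units closer together.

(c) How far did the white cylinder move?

1.8

From (2.3, 6.0) to (1.7, 4.3), the white cylinder covered √(0.6² + 1.7²) ≈ 1.8 units.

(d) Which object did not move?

the brown cylinder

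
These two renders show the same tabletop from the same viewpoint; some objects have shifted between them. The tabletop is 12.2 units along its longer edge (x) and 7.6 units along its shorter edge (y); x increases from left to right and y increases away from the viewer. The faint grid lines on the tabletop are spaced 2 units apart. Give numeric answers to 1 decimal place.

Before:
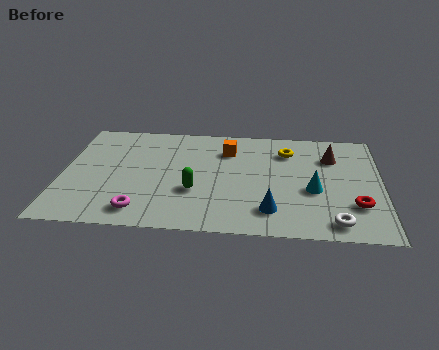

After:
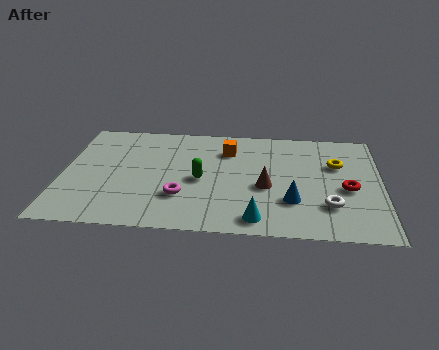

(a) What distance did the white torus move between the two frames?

1.1

The white torus moved from about (10.4, 1.0) to (10.2, 2.1), a distance of √(0.2² + 1.1²) ≈ 1.1.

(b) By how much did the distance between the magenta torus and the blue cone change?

-0.7

They were about 4.9 units apart before and 4.2 after — 0.7 units closer together.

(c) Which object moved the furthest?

the brown cone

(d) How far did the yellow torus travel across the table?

2.1

The yellow torus moved from about (8.6, 5.8) to (10.5, 5.0), a distance of √(1.9² + 0.8²) ≈ 2.1.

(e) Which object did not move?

the orange cube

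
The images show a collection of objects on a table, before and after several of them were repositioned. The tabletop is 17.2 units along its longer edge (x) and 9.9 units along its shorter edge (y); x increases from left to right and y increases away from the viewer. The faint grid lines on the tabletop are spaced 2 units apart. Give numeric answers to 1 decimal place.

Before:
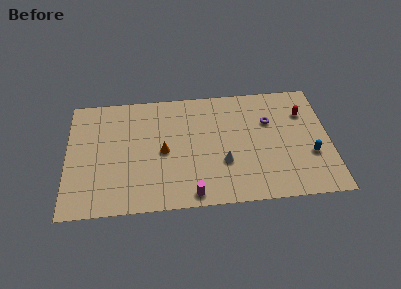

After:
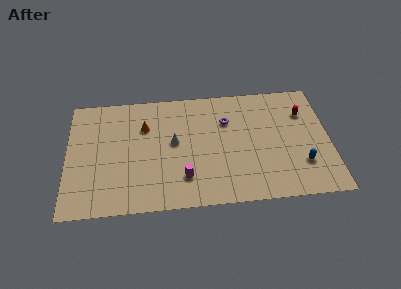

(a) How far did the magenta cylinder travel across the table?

1.5

The magenta cylinder moved from about (8.1, 1.0) to (7.6, 2.4), a distance of √(0.5² + 1.4²) ≈ 1.5.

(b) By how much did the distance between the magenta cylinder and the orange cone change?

+1.0

Before: roughly 4.1 units apart; after: 5.1. That's 1.0 units further apart.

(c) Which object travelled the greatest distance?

the white cone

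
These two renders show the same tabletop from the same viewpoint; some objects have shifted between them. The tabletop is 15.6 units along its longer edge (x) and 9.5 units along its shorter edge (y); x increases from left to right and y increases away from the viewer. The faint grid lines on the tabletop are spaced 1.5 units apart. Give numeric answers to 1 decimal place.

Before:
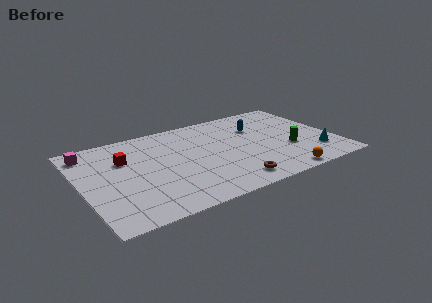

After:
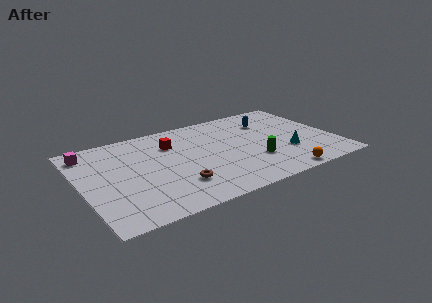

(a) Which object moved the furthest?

the brown torus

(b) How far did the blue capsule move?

0.9

From (11.2, 6.6) to (12.0, 7.0), the blue capsule covered √(0.8² + 0.4²) ≈ 0.9 units.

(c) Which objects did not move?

the magenta cube and the orange sphere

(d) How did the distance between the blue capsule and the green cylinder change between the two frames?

+0.8

The distance was about 3.5 in the first image and 4.3 in the second, so they moved 0.8 units further apart.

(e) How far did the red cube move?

3.0

From (2.8, 6.4) to (5.8, 6.9), the red cube covered √(3.0² + 0.5²) ≈ 3.0 units.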